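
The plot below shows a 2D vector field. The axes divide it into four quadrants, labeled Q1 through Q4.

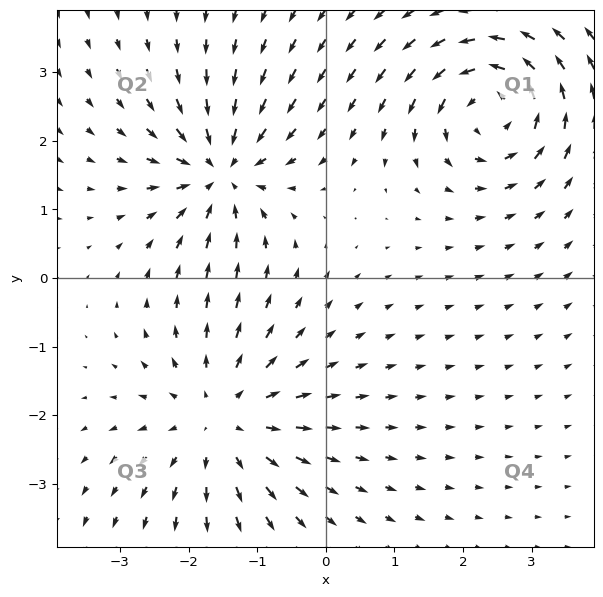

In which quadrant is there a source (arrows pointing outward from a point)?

Q3

The source sits at approximately (-1.5, -2.1), which lies in quadrant Q3. The divergence there is about +4, positive as expected for a source.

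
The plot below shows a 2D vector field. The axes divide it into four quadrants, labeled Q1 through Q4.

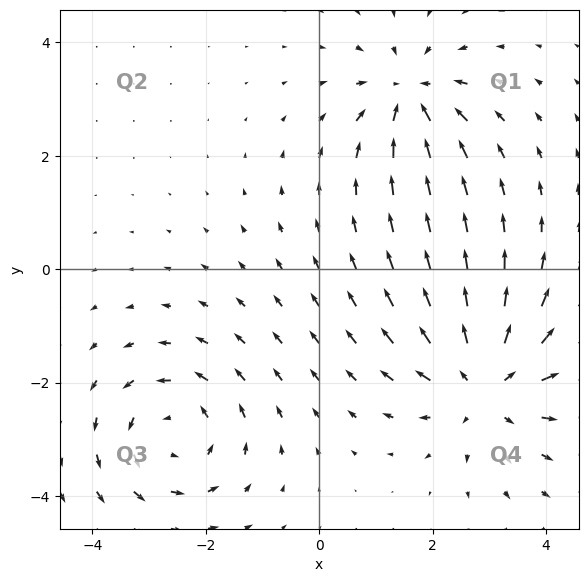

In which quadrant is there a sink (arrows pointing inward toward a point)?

Q1

The sink sits at approximately (1.6, 3.1), which lies in quadrant Q1. The divergence there is about -5, negative as expected for a sink.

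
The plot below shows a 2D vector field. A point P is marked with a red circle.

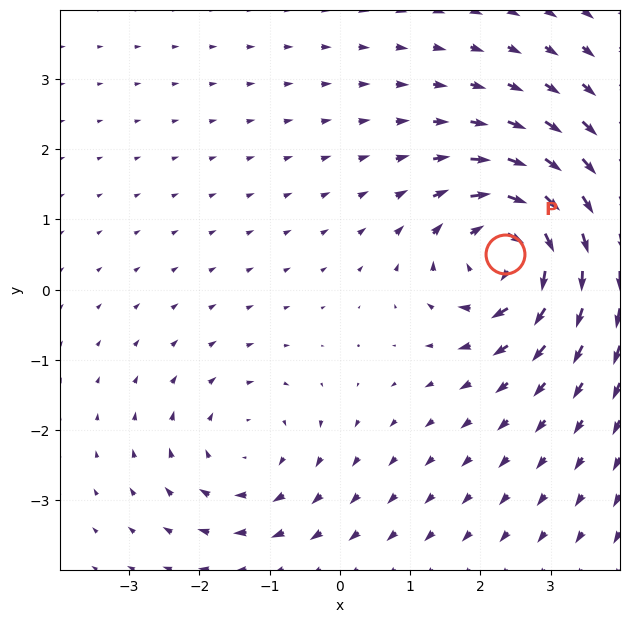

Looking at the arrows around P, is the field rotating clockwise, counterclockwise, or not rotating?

Near P at (2.4, 0.5) the arrows circulate clockwise. The curl (z-component) there is about -6; negative curl means clockwise rotation.

clockwise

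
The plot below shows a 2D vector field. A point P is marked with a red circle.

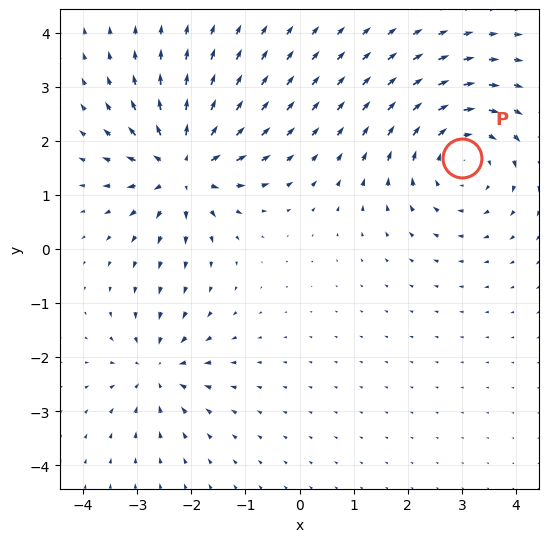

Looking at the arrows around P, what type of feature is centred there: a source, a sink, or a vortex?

At P (3.0, 1.7) the arrows circulate clockwise. Divergence ≈0, curl about -3 — near-zero divergence with nonzero curl is a vortex.

vortex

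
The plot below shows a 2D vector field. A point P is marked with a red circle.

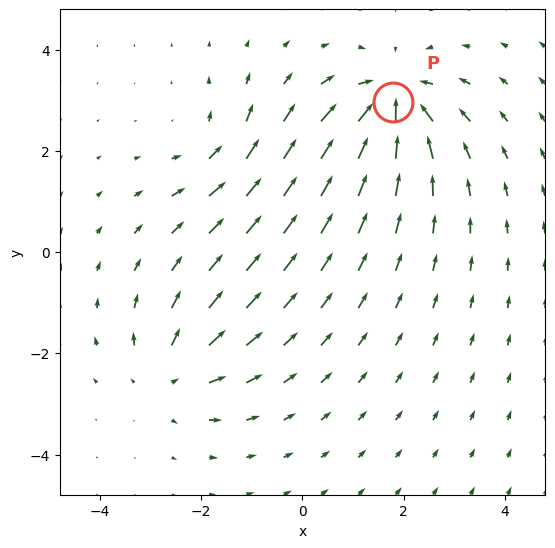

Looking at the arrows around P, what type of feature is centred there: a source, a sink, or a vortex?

sink

At P (1.8, 3.0) the arrows converge inward. Divergence about -5, curl ≈0 — negative divergence with near-zero curl is a sink.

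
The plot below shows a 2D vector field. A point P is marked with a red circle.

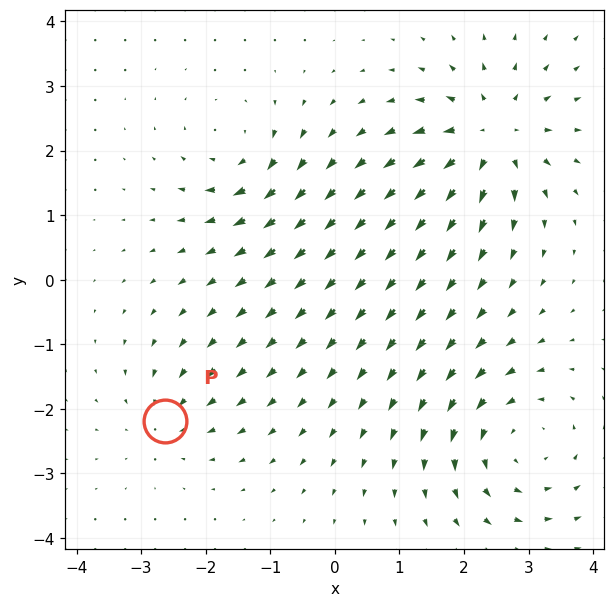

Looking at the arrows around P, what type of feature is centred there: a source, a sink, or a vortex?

sink

At P (-2.6, -2.2) the arrows converge inward. Divergence about -3, curl ≈0 — negative divergence with near-zero curl is a sink.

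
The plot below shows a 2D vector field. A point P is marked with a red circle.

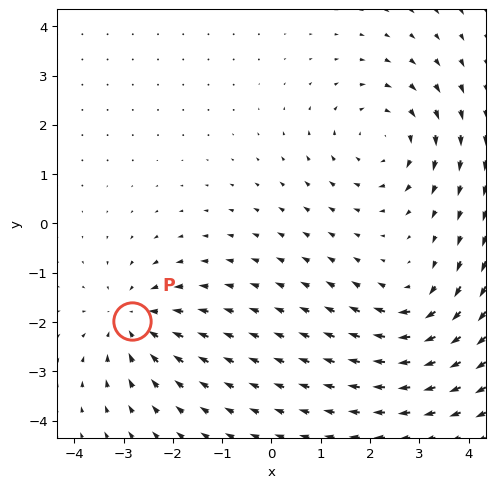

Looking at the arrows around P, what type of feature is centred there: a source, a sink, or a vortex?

At P (-2.8, -2.0) the arrows converge inward. Divergence about -4, curl ≈0 — negative divergence with near-zero curl is a sink.

sink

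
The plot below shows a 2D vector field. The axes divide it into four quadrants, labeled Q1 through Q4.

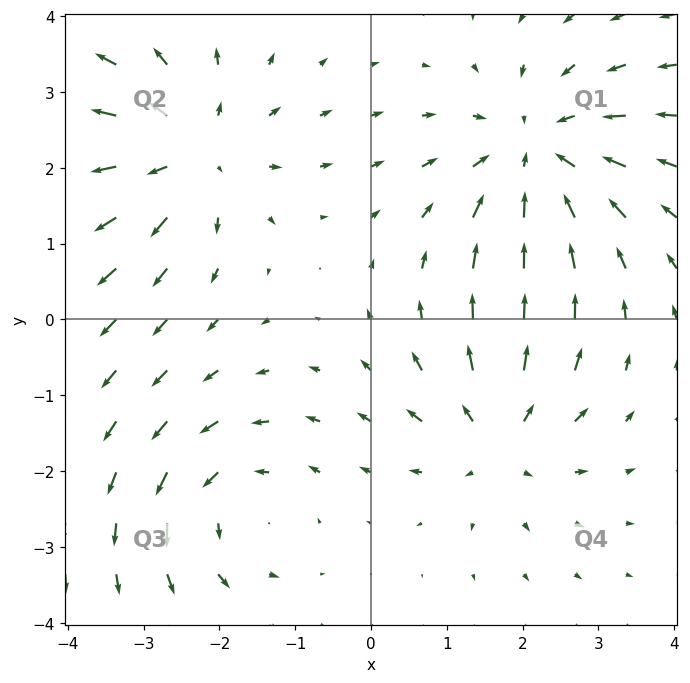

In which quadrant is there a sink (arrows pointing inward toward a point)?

Q1

The sink sits at approximately (2.2, 2.2), which lies in quadrant Q1. The divergence there is about -4, negative as expected for a sink.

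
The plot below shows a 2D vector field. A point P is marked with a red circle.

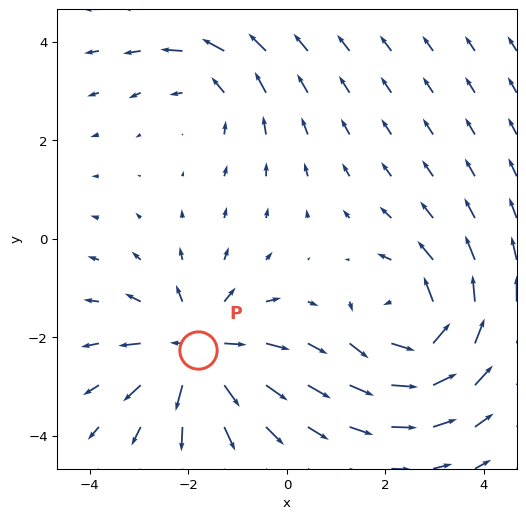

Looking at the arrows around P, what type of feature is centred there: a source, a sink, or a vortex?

source

At P (-1.8, -2.3) the arrows spread outward. Divergence about +5, curl ≈0 — positive divergence with near-zero curl is a source.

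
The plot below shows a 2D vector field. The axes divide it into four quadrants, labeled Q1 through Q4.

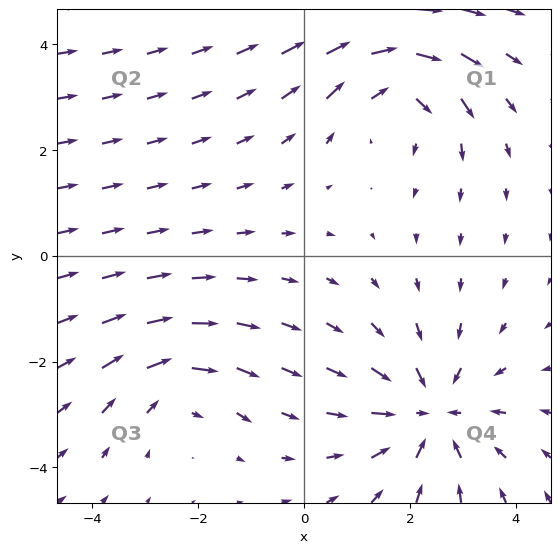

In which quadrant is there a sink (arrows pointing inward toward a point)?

The sink sits at approximately (2.4, -3.0), which lies in quadrant Q4. The divergence there is about -3, negative as expected for a sink.

Q4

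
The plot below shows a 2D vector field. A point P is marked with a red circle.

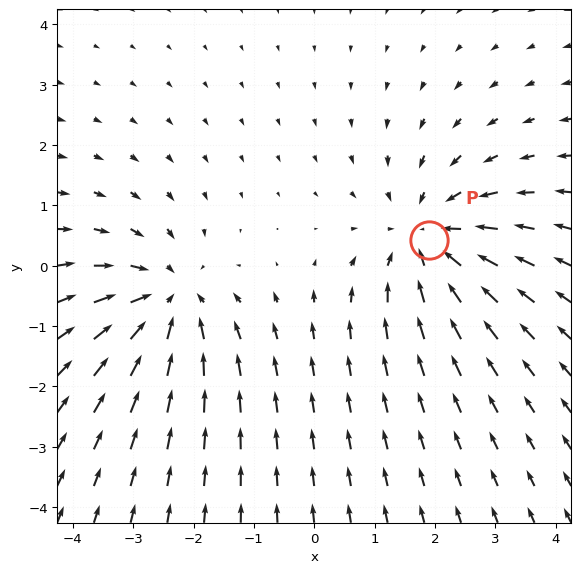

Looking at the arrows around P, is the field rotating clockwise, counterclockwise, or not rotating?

not rotating

Near P at (1.9, 0.4) the arrows show no circulation. The curl there is ≈0.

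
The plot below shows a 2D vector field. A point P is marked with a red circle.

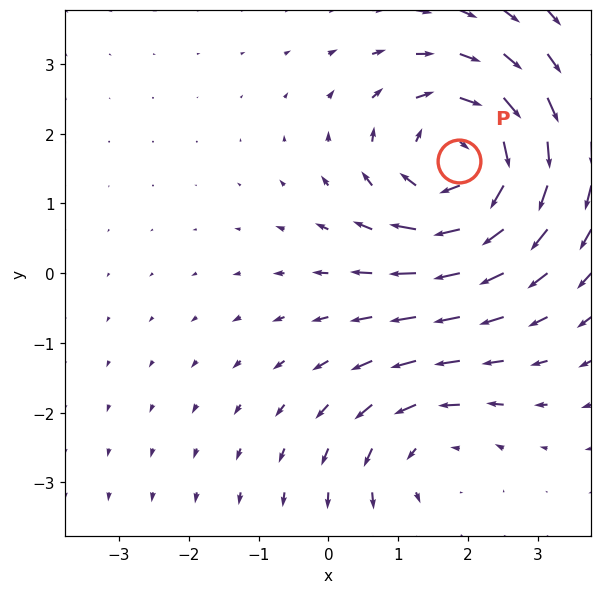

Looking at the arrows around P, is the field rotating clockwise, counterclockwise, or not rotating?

Near P at (1.9, 1.6) the arrows circulate clockwise. The curl (z-component) there is about -4; negative curl means clockwise rotation.

clockwise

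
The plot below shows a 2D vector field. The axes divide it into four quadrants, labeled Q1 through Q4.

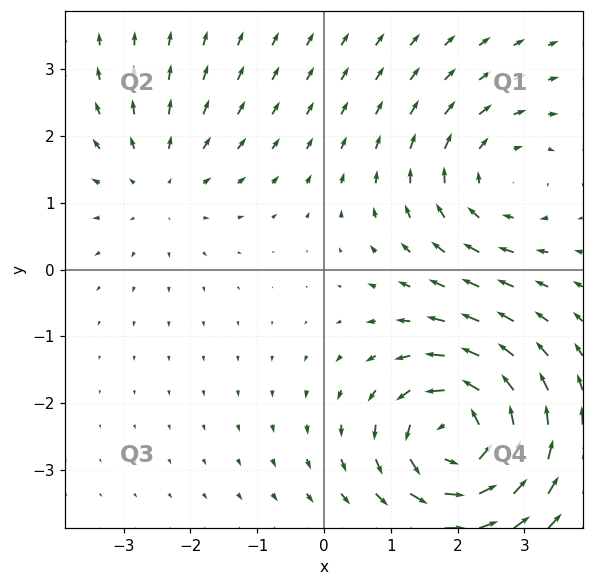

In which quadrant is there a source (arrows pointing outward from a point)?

The source sits at approximately (-2.5, 1.3), which lies in quadrant Q2. The divergence there is about +2, positive as expected for a source.

Q2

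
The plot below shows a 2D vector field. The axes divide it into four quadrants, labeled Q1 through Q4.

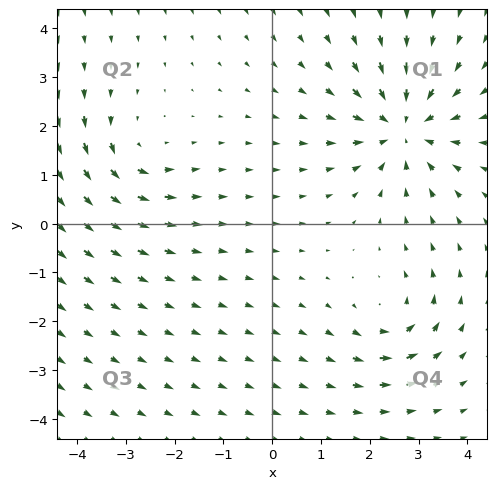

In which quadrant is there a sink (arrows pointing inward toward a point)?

The sink sits at approximately (2.7, 2.0), which lies in quadrant Q1. The divergence there is about -5, negative as expected for a sink.

Q1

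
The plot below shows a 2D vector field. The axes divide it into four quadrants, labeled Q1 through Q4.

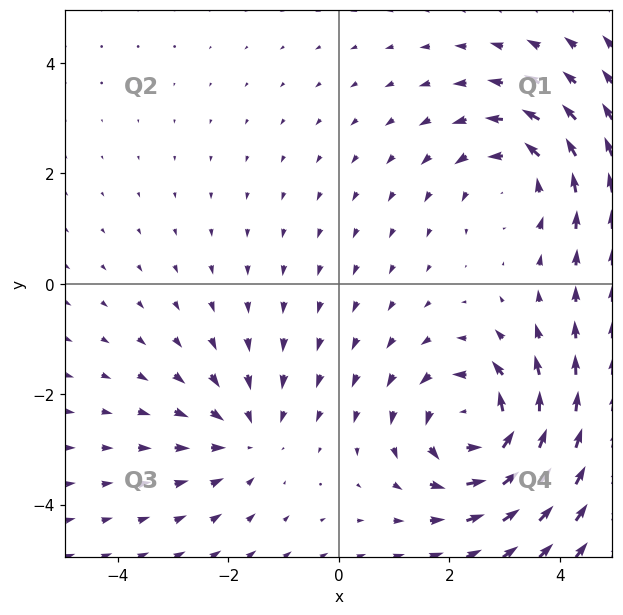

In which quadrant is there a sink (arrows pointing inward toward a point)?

The sink sits at approximately (-1.7, -2.8), which lies in quadrant Q3. The divergence there is about -2, negative as expected for a sink.

Q3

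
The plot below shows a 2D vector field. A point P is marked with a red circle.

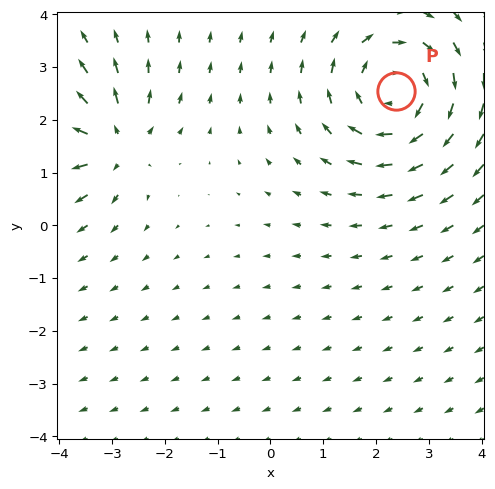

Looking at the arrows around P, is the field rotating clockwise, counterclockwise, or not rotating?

Near P at (2.4, 2.5) the arrows circulate clockwise. The curl (z-component) there is about -4; negative curl means clockwise rotation.

clockwise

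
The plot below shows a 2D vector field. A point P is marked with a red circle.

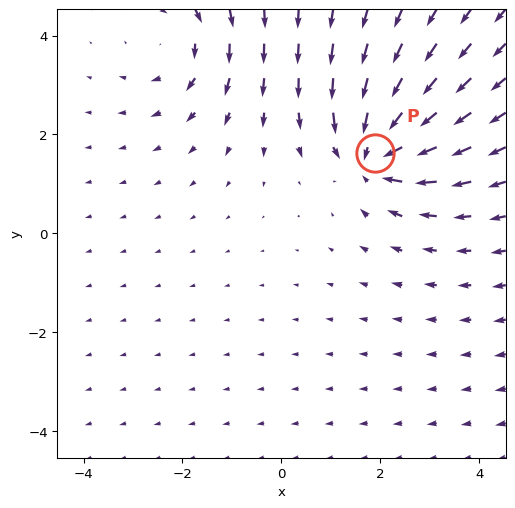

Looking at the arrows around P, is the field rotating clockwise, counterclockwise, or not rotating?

Near P at (1.9, 1.6) the arrows show no circulation. The curl there is ≈0.

not rotating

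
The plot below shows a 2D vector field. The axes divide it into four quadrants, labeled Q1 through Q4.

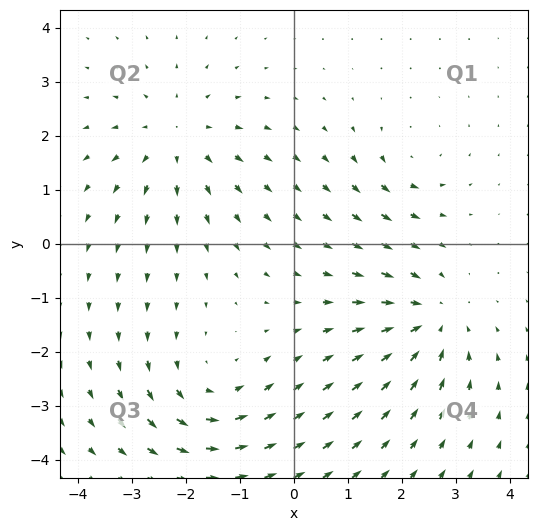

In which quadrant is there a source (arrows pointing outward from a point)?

Q2

The source sits at approximately (-2.2, 1.9), which lies in quadrant Q2. The divergence there is about +4, positive as expected for a source.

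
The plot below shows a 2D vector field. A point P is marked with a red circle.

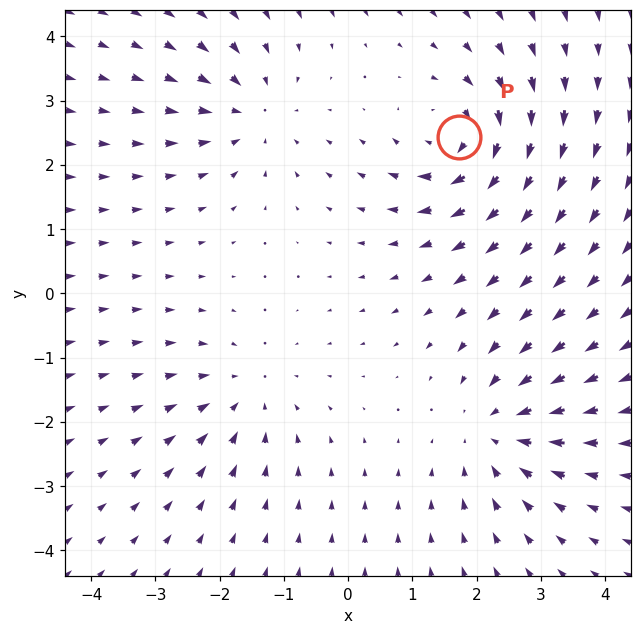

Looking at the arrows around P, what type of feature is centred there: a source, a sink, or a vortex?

At P (1.7, 2.4) the arrows circulate clockwise. Divergence ≈0, curl about -7 — near-zero divergence with nonzero curl is a vortex.

vortex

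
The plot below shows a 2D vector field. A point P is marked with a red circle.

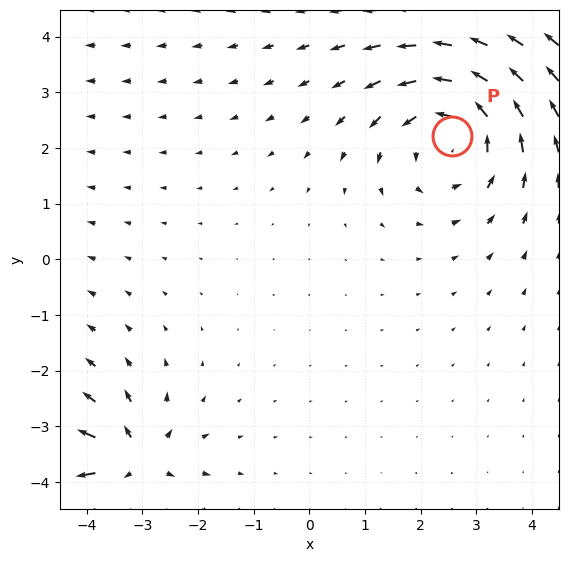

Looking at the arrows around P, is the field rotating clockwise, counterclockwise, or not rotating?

counterclockwise

Near P at (2.6, 2.2) the arrows circulate counterclockwise. The curl (z-component) there is about +4; positive curl means counterclockwise rotation.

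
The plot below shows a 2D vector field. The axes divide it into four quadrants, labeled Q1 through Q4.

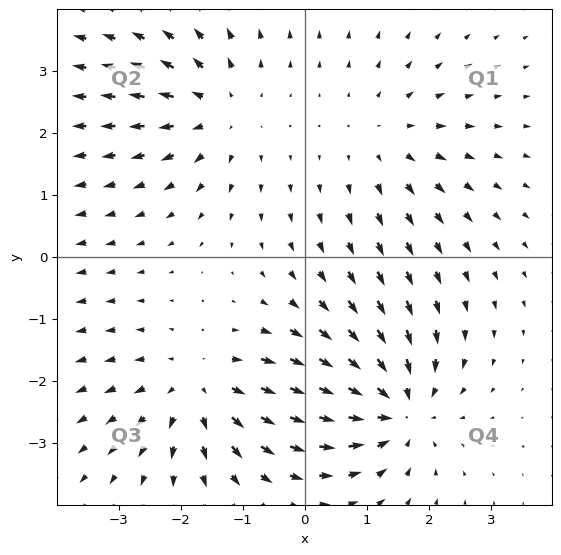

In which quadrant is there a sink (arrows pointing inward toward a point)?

The sink sits at approximately (1.5, -2.4), which lies in quadrant Q4. The divergence there is about -5, negative as expected for a sink.

Q4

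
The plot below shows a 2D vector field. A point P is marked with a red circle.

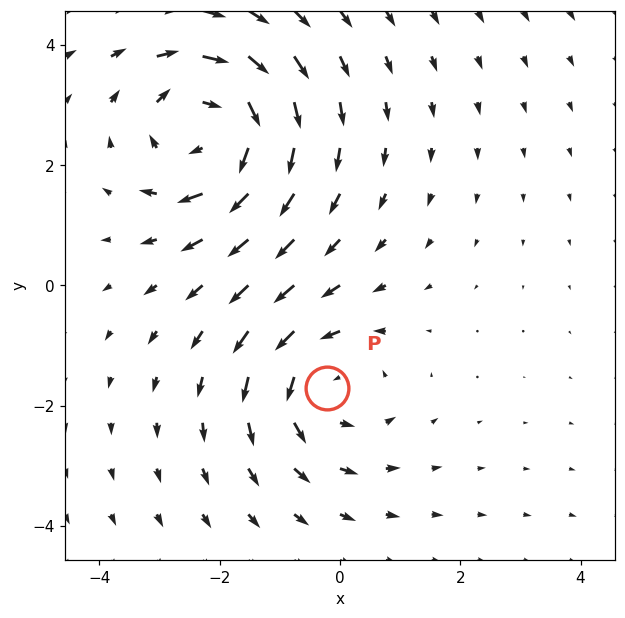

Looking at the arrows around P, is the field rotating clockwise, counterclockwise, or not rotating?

counterclockwise

Near P at (-0.2, -1.7) the arrows circulate counterclockwise. The curl (z-component) there is about +3; positive curl means counterclockwise rotation.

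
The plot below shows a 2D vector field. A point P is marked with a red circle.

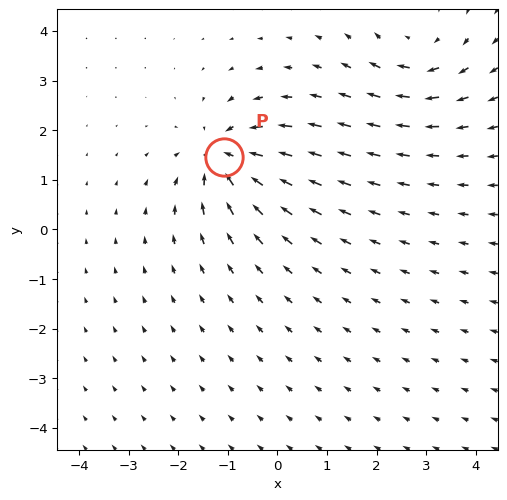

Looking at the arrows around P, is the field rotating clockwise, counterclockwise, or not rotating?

not rotating

Near P at (-1.1, 1.5) the arrows show no circulation. The curl there is ≈0.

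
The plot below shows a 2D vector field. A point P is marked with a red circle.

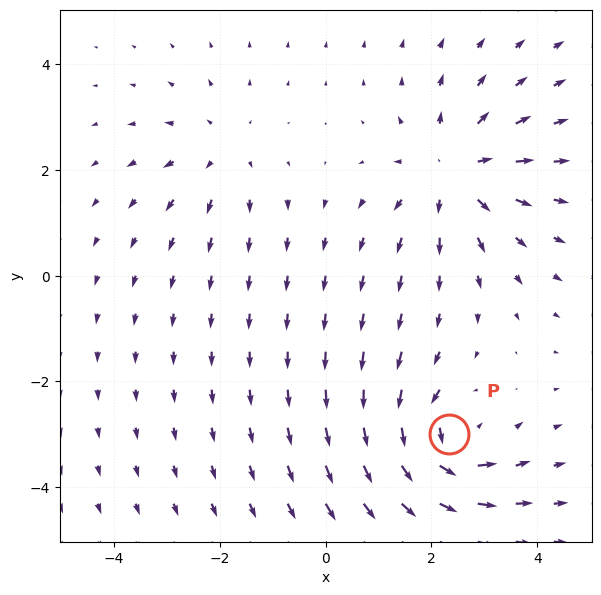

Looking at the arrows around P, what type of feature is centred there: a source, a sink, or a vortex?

At P (2.3, -3.0) the arrows circulate counterclockwise. Divergence ≈0, curl about +5 — near-zero divergence with nonzero curl is a vortex.

vortex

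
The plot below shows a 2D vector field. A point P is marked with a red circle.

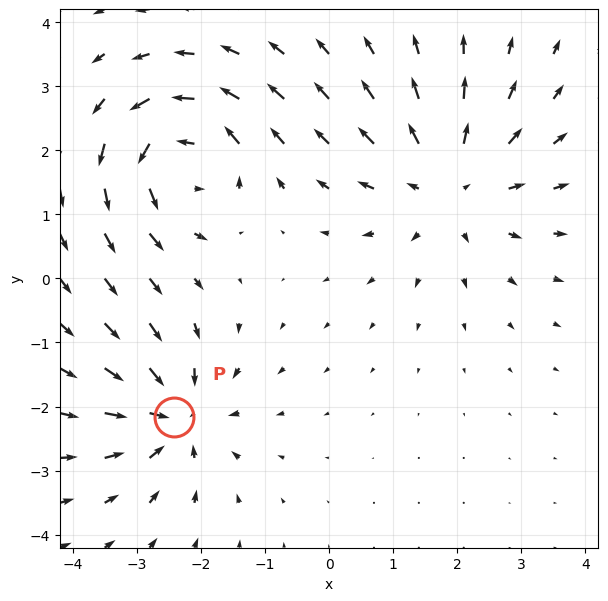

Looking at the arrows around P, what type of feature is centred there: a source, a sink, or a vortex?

sink

At P (-2.4, -2.2) the arrows converge inward. Divergence about -5, curl ≈0 — negative divergence with near-zero curl is a sink.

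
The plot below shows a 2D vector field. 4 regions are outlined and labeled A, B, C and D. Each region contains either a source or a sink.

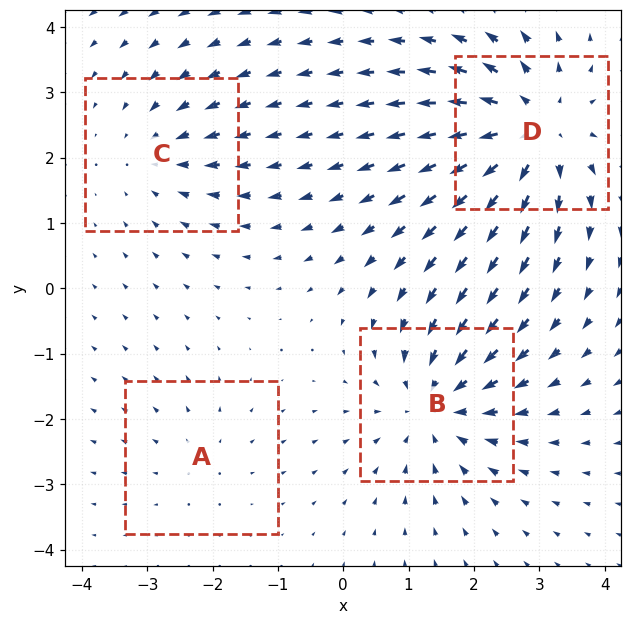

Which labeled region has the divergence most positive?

D

Divergence at each region's feature centre — A: about +2, B: about -5, C: about -3, D: about +6. Region D is most positive.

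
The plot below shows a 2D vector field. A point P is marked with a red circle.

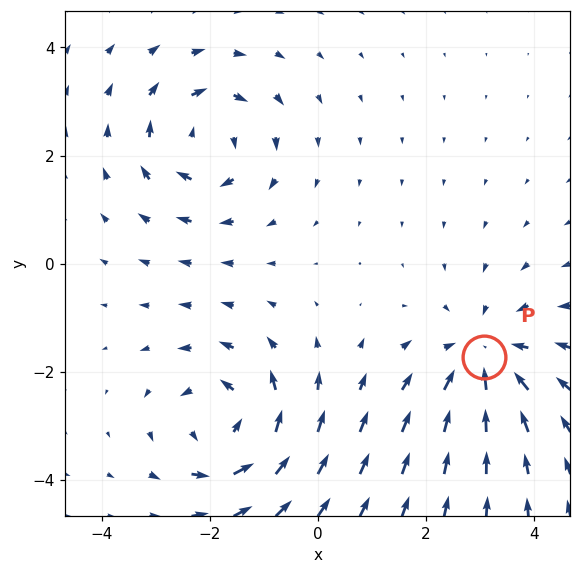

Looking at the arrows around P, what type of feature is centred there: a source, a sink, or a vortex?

At P (3.1, -1.7) the arrows converge inward. Divergence about -4, curl ≈0 — negative divergence with near-zero curl is a sink.

sink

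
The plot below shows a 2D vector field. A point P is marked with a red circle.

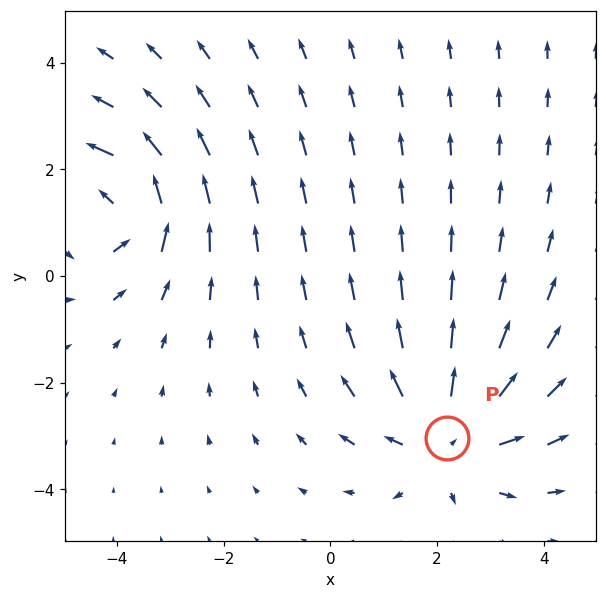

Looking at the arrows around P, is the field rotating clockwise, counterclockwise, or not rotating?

not rotating

Near P at (2.2, -3.0) the arrows show no circulation. The curl there is ≈0.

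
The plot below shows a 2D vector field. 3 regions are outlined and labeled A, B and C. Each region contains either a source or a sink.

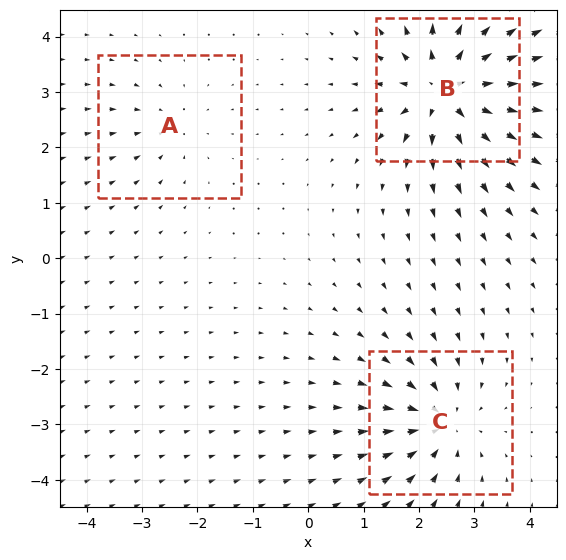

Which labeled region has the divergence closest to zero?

Divergence at each region's feature centre — A: about -2, B: about +6, C: about -4. Region A is closest to zero.

A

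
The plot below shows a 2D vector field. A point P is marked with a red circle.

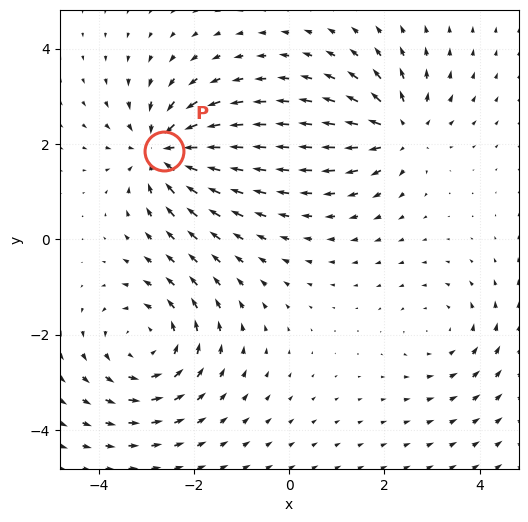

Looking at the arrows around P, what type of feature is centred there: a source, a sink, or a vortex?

At P (-2.6, 1.9) the arrows converge inward. Divergence about -6, curl ≈0 — negative divergence with near-zero curl is a sink.

sink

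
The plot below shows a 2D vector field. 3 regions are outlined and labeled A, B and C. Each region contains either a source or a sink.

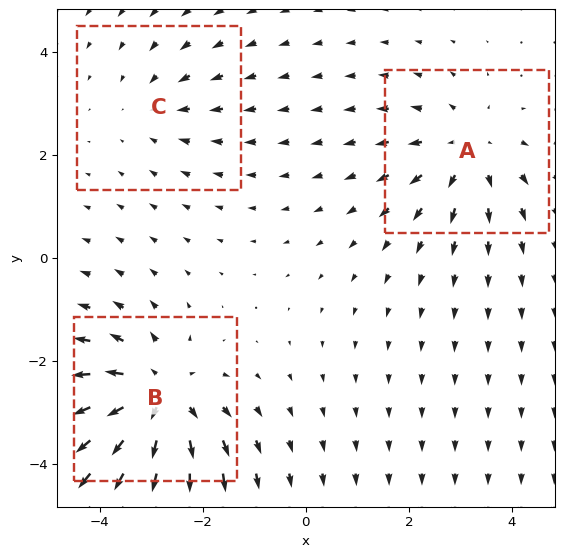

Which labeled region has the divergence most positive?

B

Divergence at each region's feature centre — A: about +3, B: about +4, C: about -2. Region B is most positive.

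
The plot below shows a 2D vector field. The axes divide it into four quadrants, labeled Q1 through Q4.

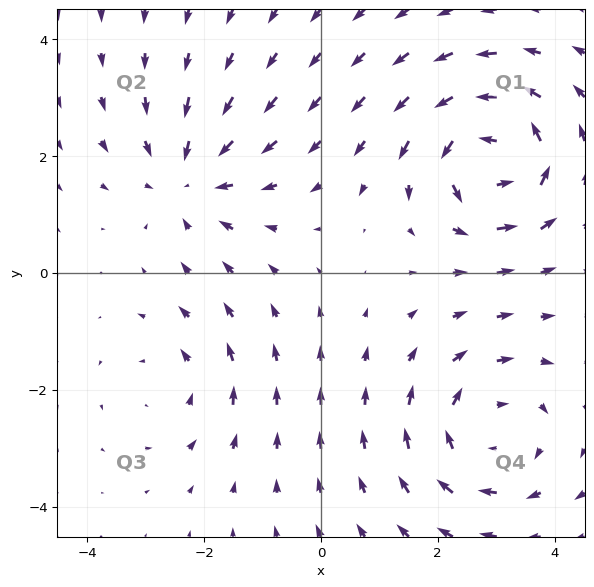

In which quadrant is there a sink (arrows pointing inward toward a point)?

Q2

The sink sits at approximately (-2.3, 1.6), which lies in quadrant Q2. The divergence there is about -3, negative as expected for a sink.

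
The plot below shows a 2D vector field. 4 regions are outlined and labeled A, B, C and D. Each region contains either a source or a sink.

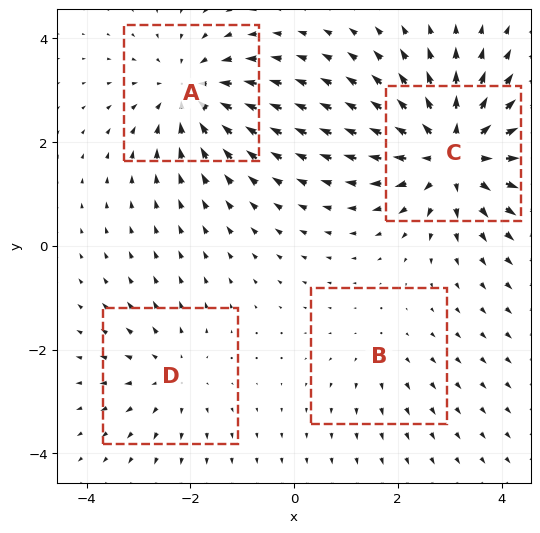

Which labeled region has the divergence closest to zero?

B

Divergence at each region's feature centre — A: about -4, B: about +2, C: about +6, D: about +3. Region B is closest to zero.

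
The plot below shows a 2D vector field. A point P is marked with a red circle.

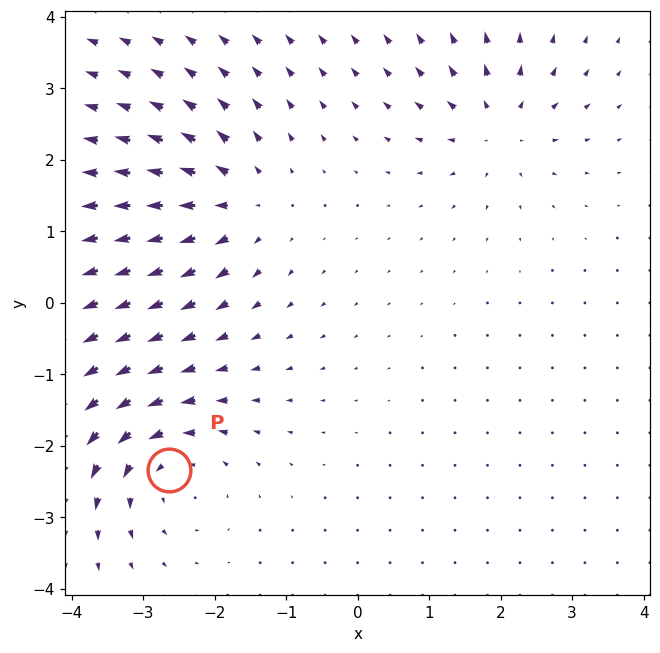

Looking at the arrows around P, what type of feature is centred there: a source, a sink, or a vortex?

At P (-2.6, -2.3) the arrows circulate counterclockwise. Divergence ≈0, curl about +5 — near-zero divergence with nonzero curl is a vortex.

vortex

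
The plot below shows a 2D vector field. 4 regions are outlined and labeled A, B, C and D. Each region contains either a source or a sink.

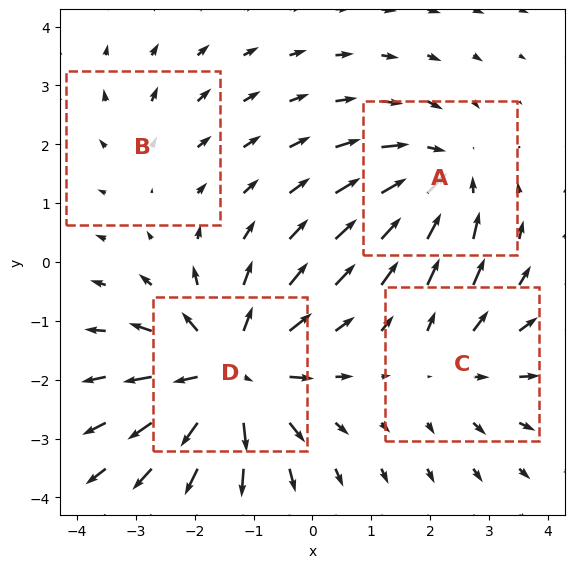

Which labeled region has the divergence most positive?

Divergence at each region's feature centre — A: about -4, B: about +2, C: about +3, D: about +6. Region D is most positive.

D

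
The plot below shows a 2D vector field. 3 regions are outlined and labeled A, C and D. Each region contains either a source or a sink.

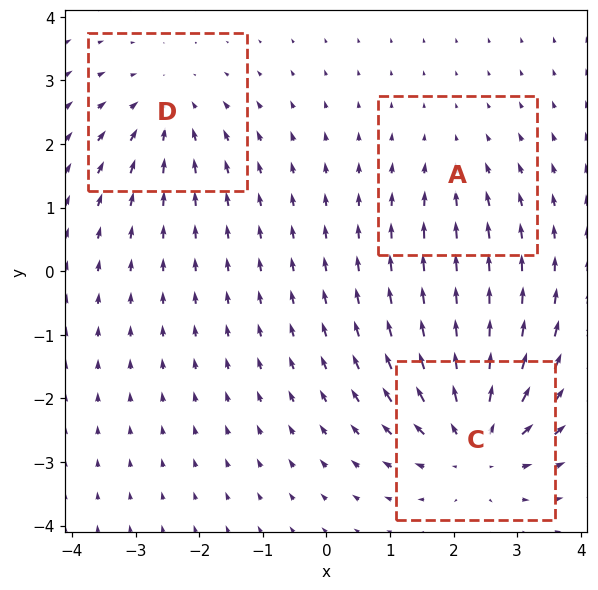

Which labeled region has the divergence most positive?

C

Divergence at each region's feature centre — A: about -2, C: about +5, D: about -3. Region C is most positive.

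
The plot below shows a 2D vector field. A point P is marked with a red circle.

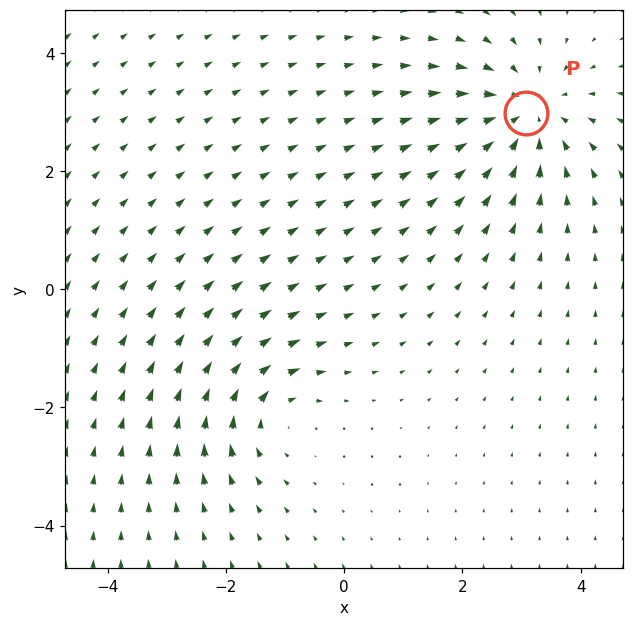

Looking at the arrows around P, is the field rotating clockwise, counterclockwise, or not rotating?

not rotating

Near P at (3.1, 3.0) the arrows show no circulation. The curl there is ≈0.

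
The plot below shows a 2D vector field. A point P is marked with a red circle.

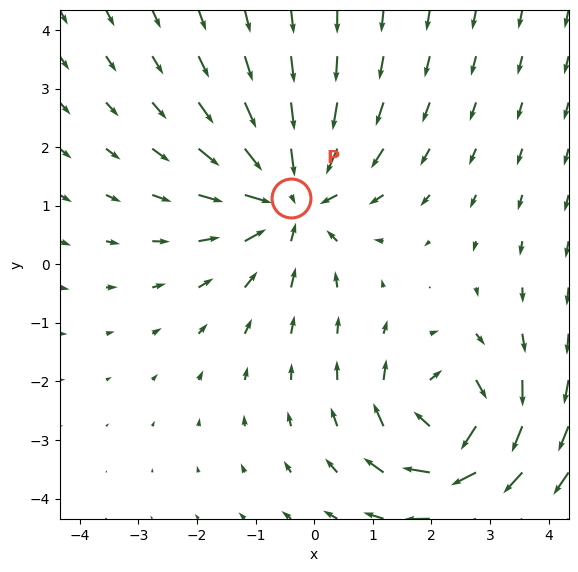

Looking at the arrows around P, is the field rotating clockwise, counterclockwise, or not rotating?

not rotating

Near P at (-0.4, 1.1) the arrows show no circulation. The curl there is ≈0.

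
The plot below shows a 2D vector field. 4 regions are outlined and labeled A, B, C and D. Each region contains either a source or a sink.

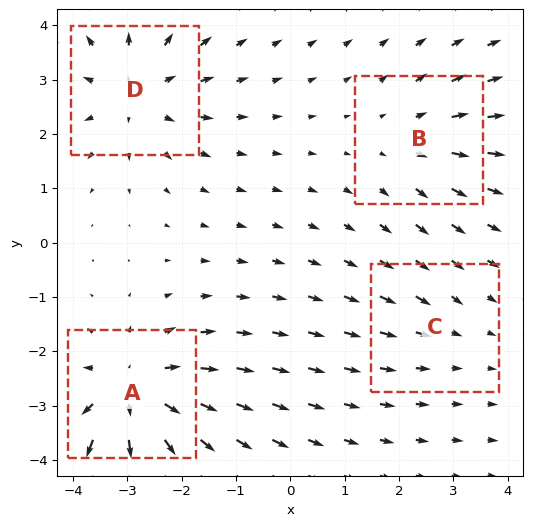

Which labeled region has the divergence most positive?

A

Divergence at each region's feature centre — A: about +6, B: about +3, C: about -2, D: about +4. Region A is most positive.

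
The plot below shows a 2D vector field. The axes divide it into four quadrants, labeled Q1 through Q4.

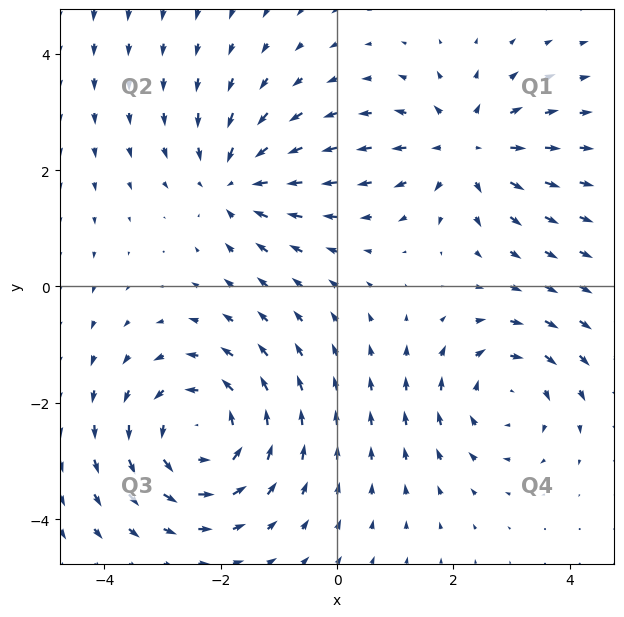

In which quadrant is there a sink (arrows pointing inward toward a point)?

Q2

The sink sits at approximately (-1.8, 1.8), which lies in quadrant Q2. The divergence there is about -3, negative as expected for a sink.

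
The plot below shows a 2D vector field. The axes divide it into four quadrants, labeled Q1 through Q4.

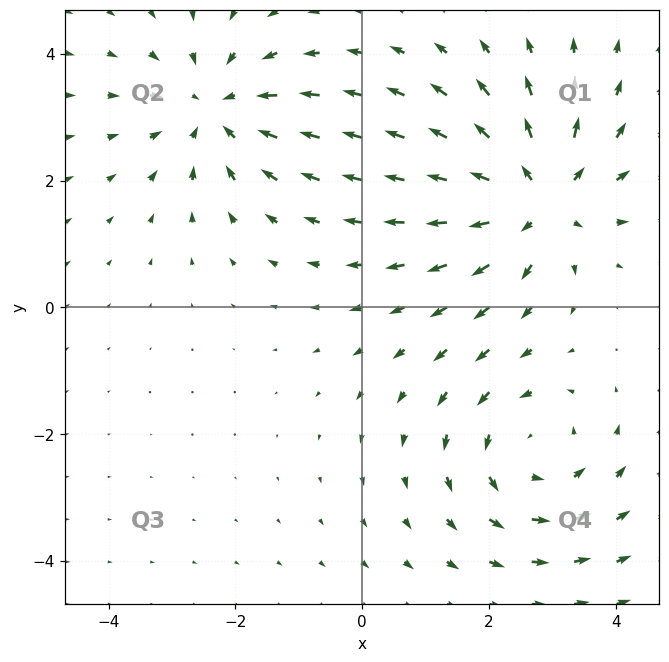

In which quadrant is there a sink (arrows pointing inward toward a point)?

Q2

The sink sits at approximately (-2.3, 3.1), which lies in quadrant Q2. The divergence there is about -3, negative as expected for a sink.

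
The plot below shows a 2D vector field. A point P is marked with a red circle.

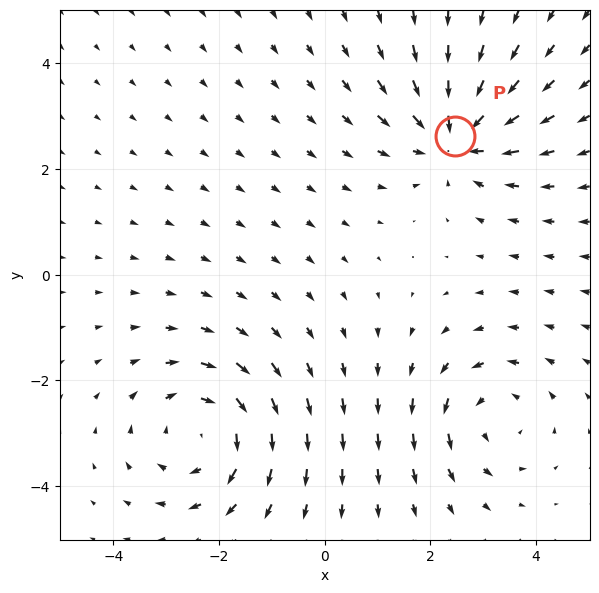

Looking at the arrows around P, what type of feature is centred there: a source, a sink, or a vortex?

sink

At P (2.5, 2.6) the arrows converge inward. Divergence about -5, curl ≈0 — negative divergence with near-zero curl is a sink.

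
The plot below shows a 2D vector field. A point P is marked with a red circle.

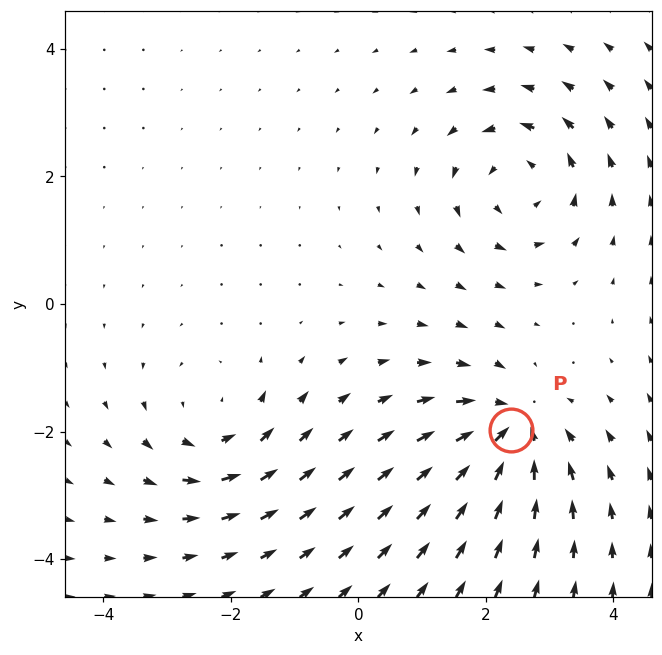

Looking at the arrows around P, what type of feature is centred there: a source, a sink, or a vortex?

At P (2.4, -2.0) the arrows converge inward. Divergence about -4, curl ≈0 — negative divergence with near-zero curl is a sink.

sink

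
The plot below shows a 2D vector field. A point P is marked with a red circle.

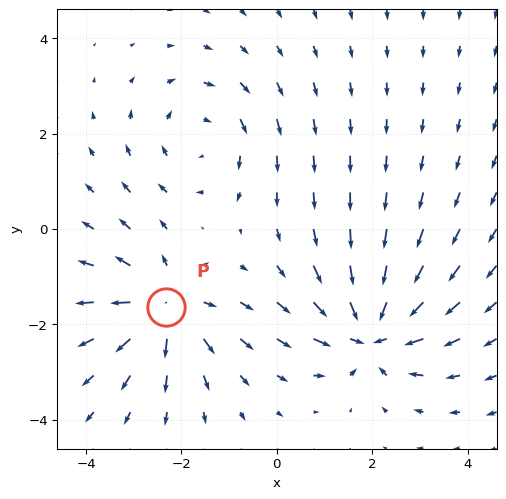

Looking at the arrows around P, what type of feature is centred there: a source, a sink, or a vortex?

source

At P (-2.3, -1.6) the arrows spread outward. Divergence about +3, curl ≈0 — positive divergence with near-zero curl is a source.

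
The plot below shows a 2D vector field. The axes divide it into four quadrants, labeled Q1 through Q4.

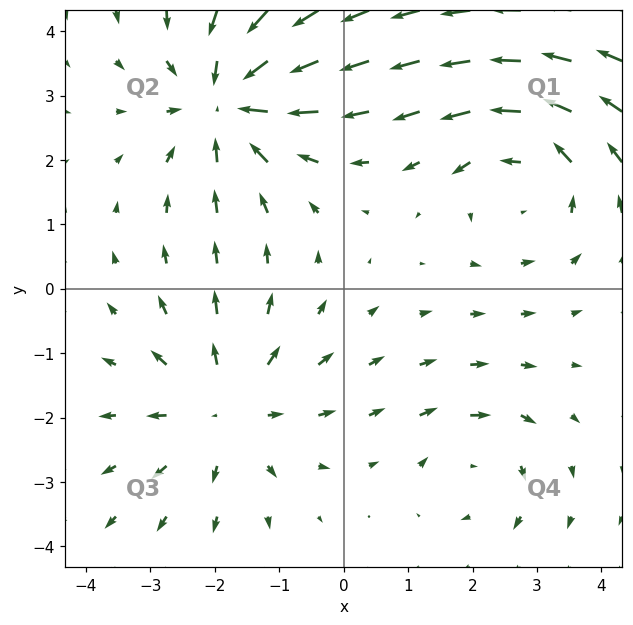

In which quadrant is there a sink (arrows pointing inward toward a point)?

The sink sits at approximately (-1.8, 2.9), which lies in quadrant Q2. The divergence there is about -5, negative as expected for a sink.

Q2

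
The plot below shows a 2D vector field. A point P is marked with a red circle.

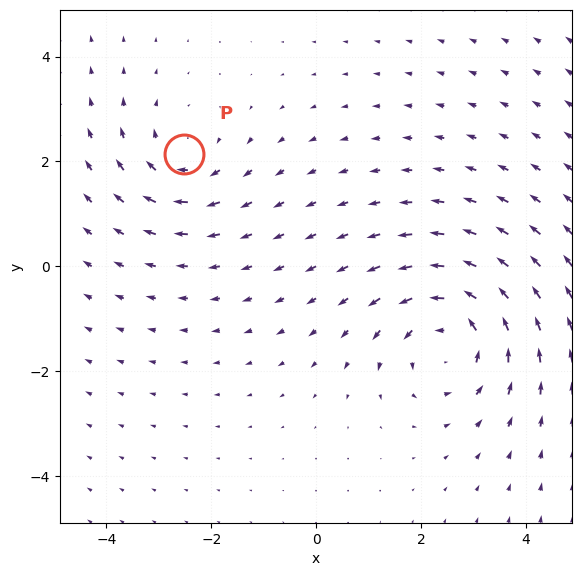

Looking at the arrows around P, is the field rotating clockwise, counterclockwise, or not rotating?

Near P at (-2.5, 2.1) the arrows circulate clockwise. The curl (z-component) there is about -3; negative curl means clockwise rotation.

clockwise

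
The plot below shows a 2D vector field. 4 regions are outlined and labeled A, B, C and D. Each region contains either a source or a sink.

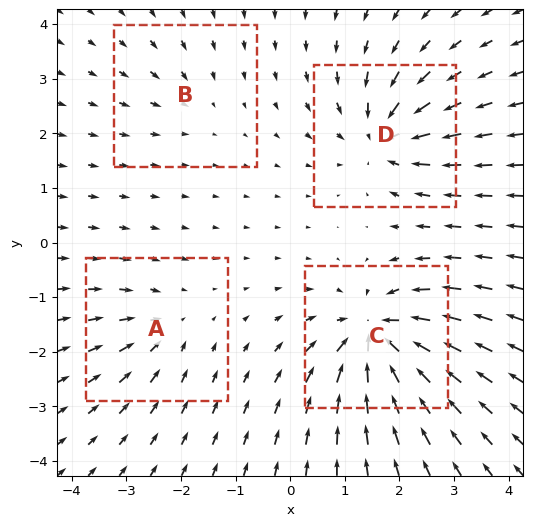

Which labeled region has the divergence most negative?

Divergence at each region's feature centre — A: about -4, B: about -2, C: about -9, D: about -7. Region C is most negative.

C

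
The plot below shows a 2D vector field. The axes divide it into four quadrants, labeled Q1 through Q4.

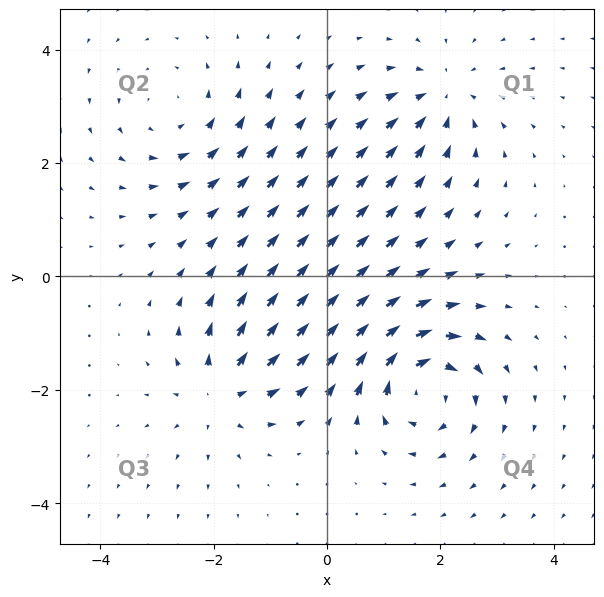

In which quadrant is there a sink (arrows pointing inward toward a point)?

The sink sits at approximately (2.0, 3.2), which lies in quadrant Q1. The divergence there is about -4, negative as expected for a sink.

Q1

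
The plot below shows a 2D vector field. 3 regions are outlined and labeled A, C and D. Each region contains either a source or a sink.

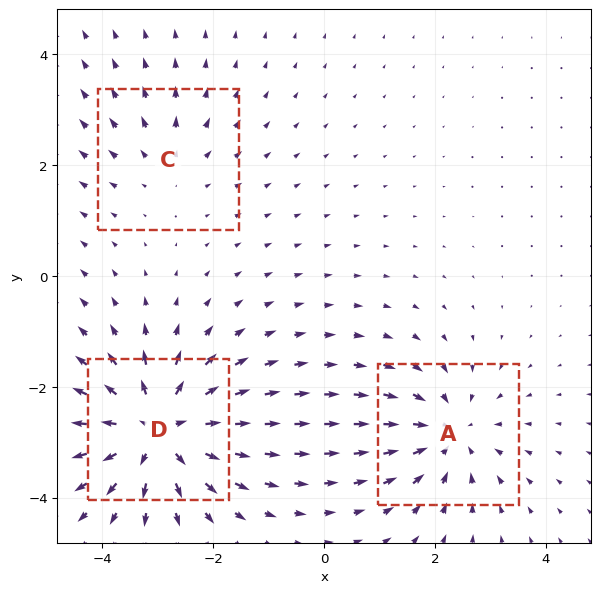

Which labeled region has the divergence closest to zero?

Divergence at each region's feature centre — A: about -4, C: about +2, D: about +5. Region C is closest to zero.

C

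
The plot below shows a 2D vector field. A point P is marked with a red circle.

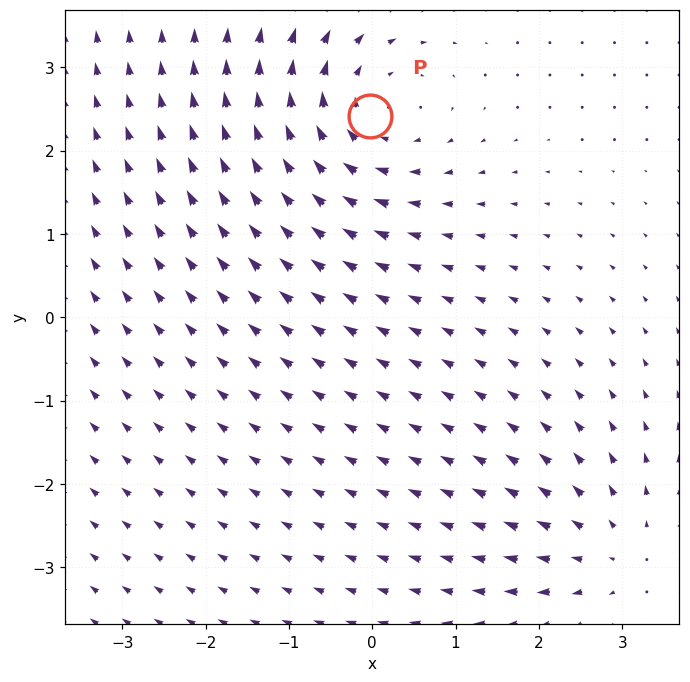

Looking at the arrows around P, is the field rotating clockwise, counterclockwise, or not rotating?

clockwise

Near P at (-0.0, 2.4) the arrows circulate clockwise. The curl (z-component) there is about -4; negative curl means clockwise rotation.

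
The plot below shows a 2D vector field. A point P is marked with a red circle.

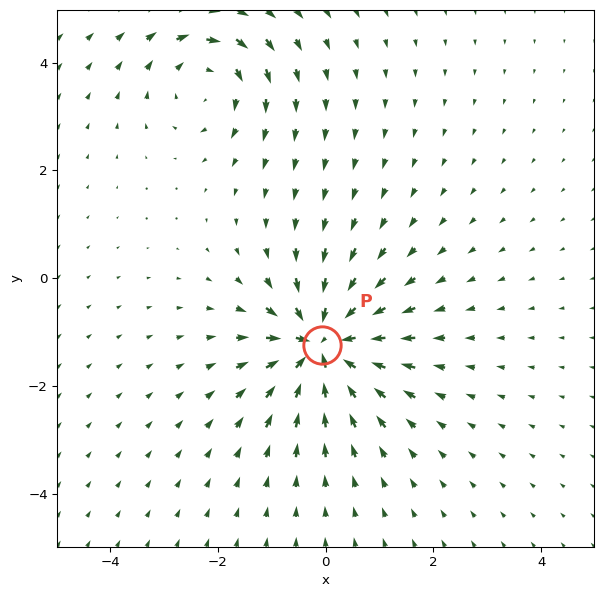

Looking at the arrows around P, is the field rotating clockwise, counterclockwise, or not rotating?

not rotating

Near P at (-0.1, -1.2) the arrows show no circulation. The curl there is ≈0.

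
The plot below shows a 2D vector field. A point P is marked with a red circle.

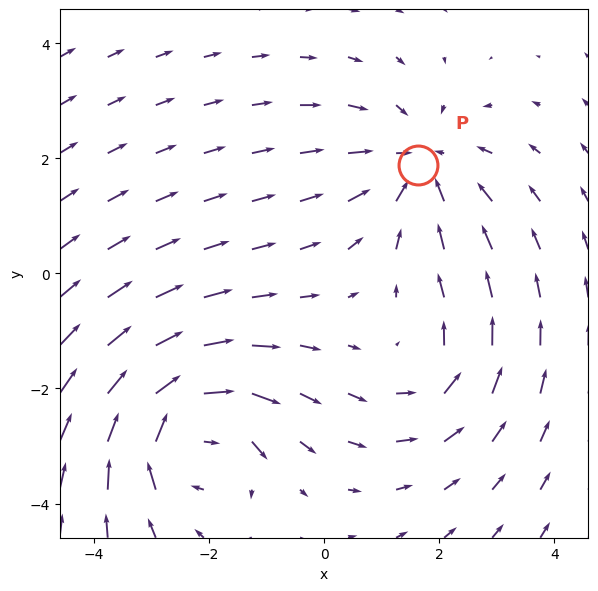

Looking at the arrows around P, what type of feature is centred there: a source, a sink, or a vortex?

At P (1.6, 1.9) the arrows converge inward. Divergence about -3, curl ≈0 — negative divergence with near-zero curl is a sink.

sink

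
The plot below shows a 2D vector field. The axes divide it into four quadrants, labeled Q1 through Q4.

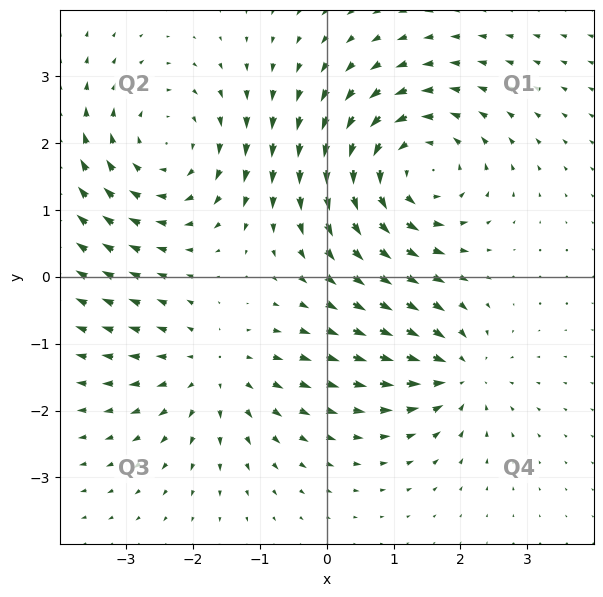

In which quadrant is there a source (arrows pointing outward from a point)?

The source sits at approximately (-1.7, -1.4), which lies in quadrant Q3. The divergence there is about +3, positive as expected for a source.

Q3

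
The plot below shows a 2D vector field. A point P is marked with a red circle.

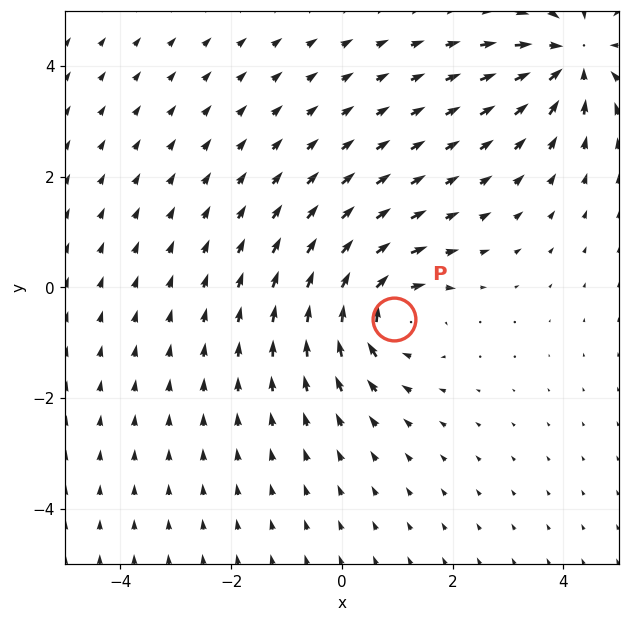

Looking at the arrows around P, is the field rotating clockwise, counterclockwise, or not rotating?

Near P at (0.9, -0.6) the arrows circulate clockwise. The curl (z-component) there is about -5; negative curl means clockwise rotation.

clockwise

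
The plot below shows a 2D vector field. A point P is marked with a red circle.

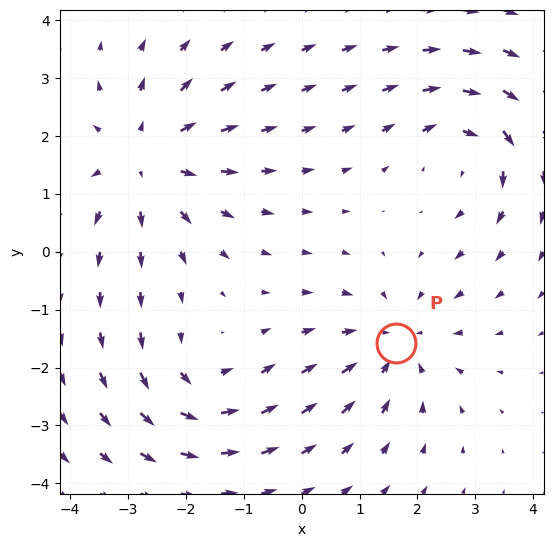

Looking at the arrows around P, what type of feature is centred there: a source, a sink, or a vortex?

At P (1.6, -1.6) the arrows converge inward. Divergence about -3, curl ≈0 — negative divergence with near-zero curl is a sink.

sink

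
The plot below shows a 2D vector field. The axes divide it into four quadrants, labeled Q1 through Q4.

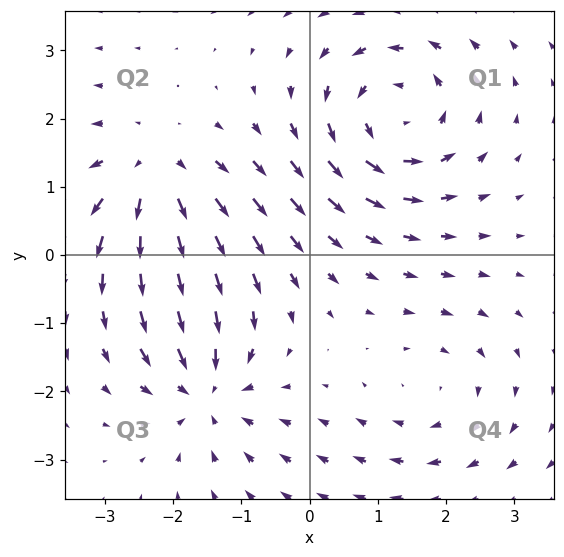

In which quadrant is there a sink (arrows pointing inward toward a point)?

Q3

The sink sits at approximately (-1.5, -2.0), which lies in quadrant Q3. The divergence there is about -5, negative as expected for a sink.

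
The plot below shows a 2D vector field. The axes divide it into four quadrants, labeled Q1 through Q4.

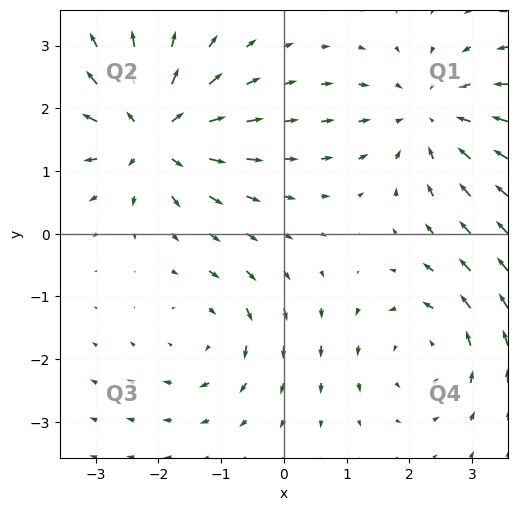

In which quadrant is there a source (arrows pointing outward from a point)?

Q2

The source sits at approximately (-2.1, 1.6), which lies in quadrant Q2. The divergence there is about +7, positive as expected for a source.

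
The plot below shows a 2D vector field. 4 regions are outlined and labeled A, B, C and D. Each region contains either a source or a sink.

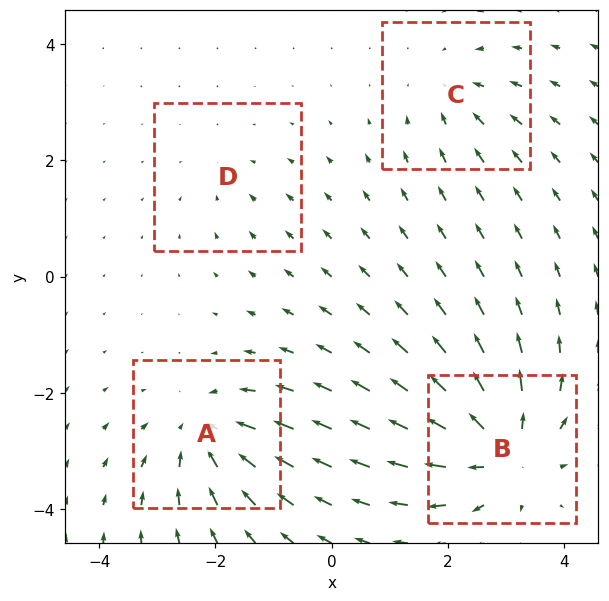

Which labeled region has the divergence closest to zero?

D

Divergence at each region's feature centre — A: about -5, B: about +7, C: about -3, D: about -2. Region D is closest to zero.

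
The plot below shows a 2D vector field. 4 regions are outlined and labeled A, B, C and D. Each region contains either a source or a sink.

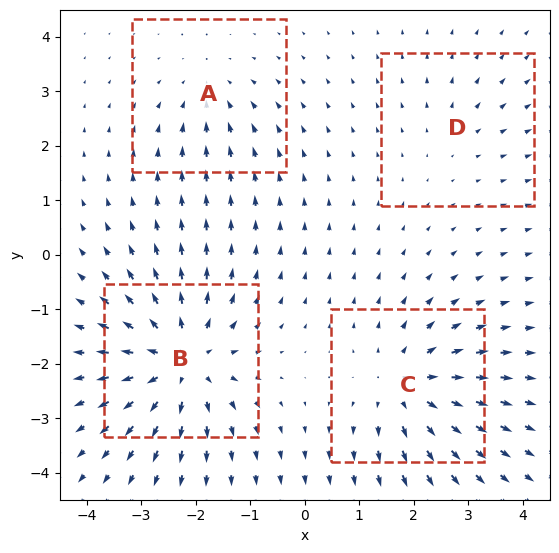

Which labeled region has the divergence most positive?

Divergence at each region's feature centre — A: about -3, B: about +7, C: about +5, D: about +2. Region B is most positive.

B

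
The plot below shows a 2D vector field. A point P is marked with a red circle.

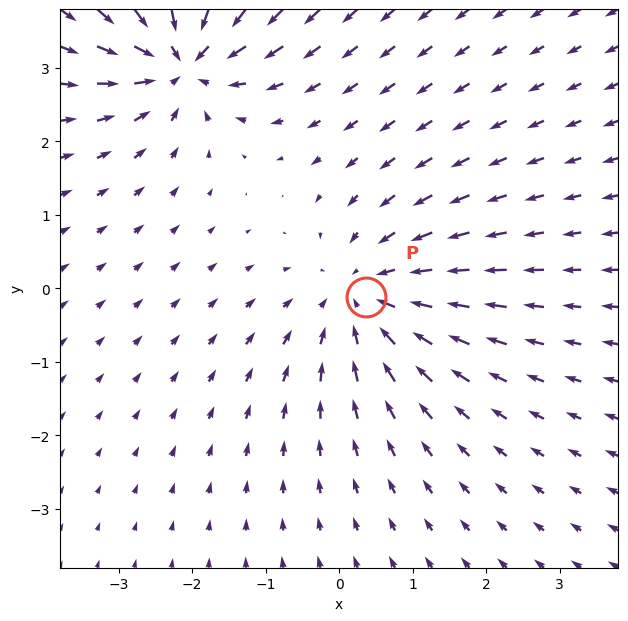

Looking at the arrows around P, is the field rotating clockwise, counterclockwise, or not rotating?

Near P at (0.4, -0.1) the arrows show no circulation. The curl there is ≈0.

not rotating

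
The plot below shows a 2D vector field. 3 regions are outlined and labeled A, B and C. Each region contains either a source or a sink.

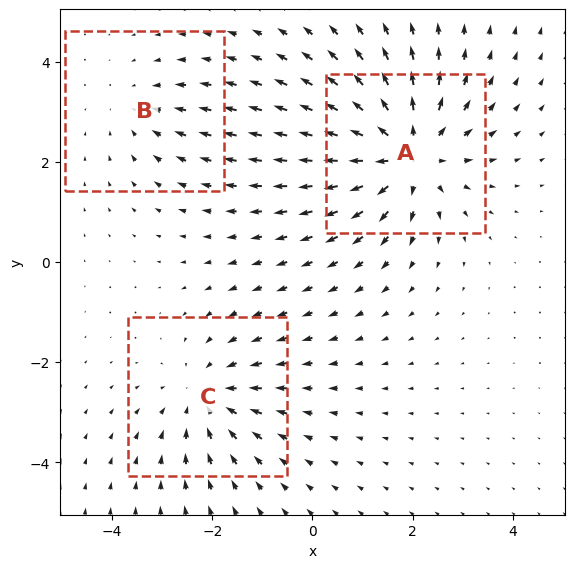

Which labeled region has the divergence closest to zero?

Divergence at each region's feature centre — A: about +5, B: about -2, C: about -3. Region B is closest to zero.

B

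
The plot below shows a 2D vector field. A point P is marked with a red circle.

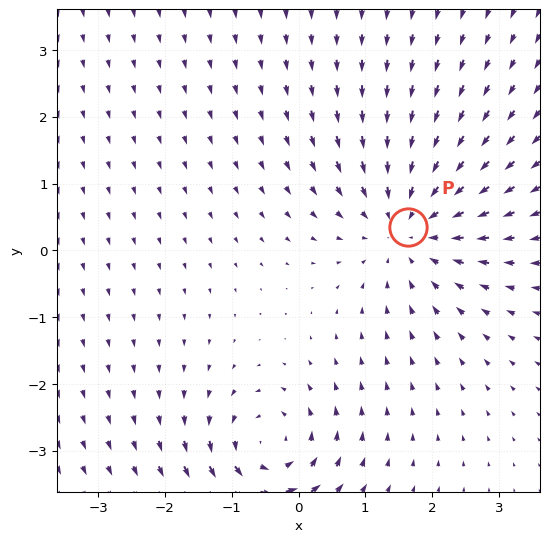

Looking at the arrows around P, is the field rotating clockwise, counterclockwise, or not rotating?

not rotating

Near P at (1.6, 0.3) the arrows show no circulation. The curl there is ≈0.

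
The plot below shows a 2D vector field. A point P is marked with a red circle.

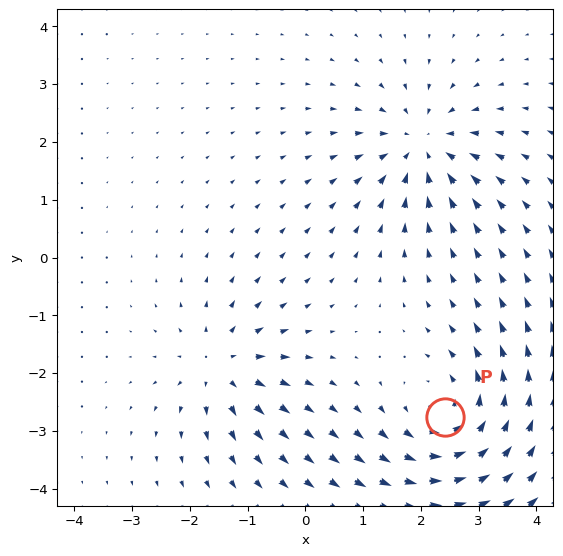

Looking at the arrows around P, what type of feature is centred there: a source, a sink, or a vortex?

vortex

At P (2.4, -2.8) the arrows circulate counterclockwise. Divergence ≈0, curl about +4 — near-zero divergence with nonzero curl is a vortex.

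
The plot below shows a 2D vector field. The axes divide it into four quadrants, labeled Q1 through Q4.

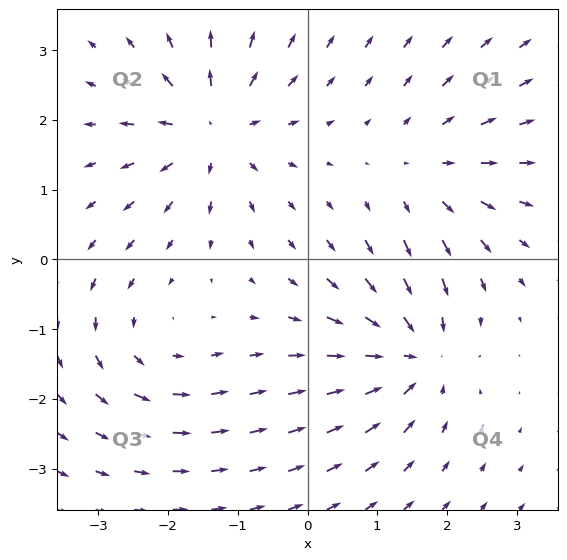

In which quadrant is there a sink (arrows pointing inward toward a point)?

The sink sits at approximately (1.5, -1.4), which lies in quadrant Q4. The divergence there is about -6, negative as expected for a sink.

Q4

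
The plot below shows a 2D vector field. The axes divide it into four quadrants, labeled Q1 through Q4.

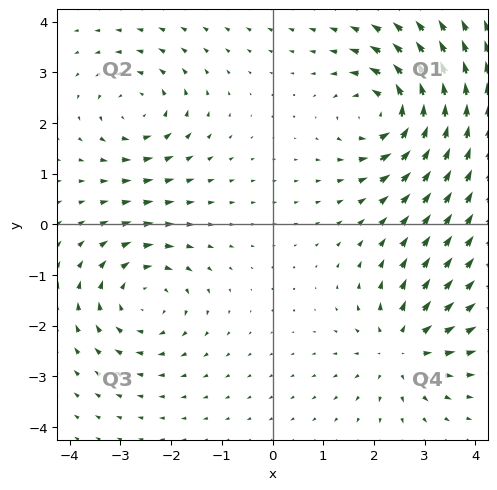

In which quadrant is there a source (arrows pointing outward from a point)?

Q4

The source sits at approximately (2.5, -2.4), which lies in quadrant Q4. The divergence there is about +4, positive as expected for a source.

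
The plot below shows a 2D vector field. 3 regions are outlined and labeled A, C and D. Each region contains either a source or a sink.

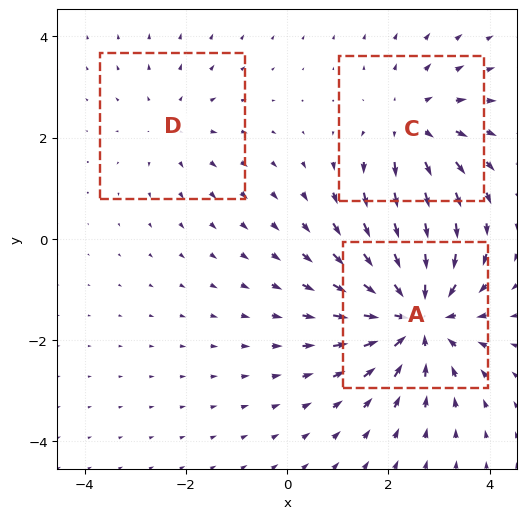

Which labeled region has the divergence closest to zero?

Divergence at each region's feature centre — A: about -4, C: about +3, D: about +2. Region D is closest to zero.

D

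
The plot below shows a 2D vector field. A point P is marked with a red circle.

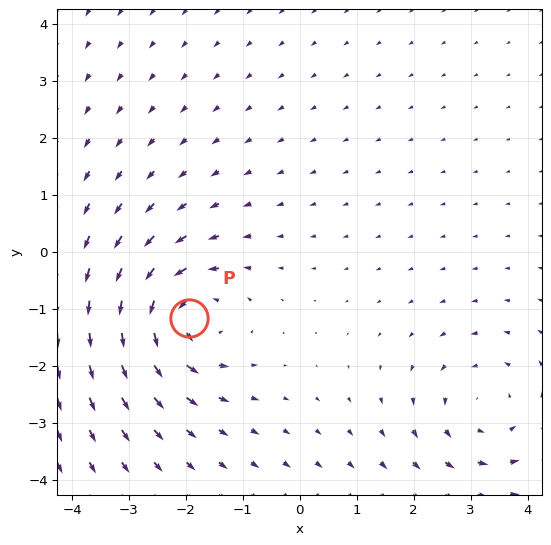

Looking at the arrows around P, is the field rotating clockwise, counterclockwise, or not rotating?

counterclockwise

Near P at (-2.0, -1.2) the arrows circulate counterclockwise. The curl (z-component) there is about +5; positive curl means counterclockwise rotation.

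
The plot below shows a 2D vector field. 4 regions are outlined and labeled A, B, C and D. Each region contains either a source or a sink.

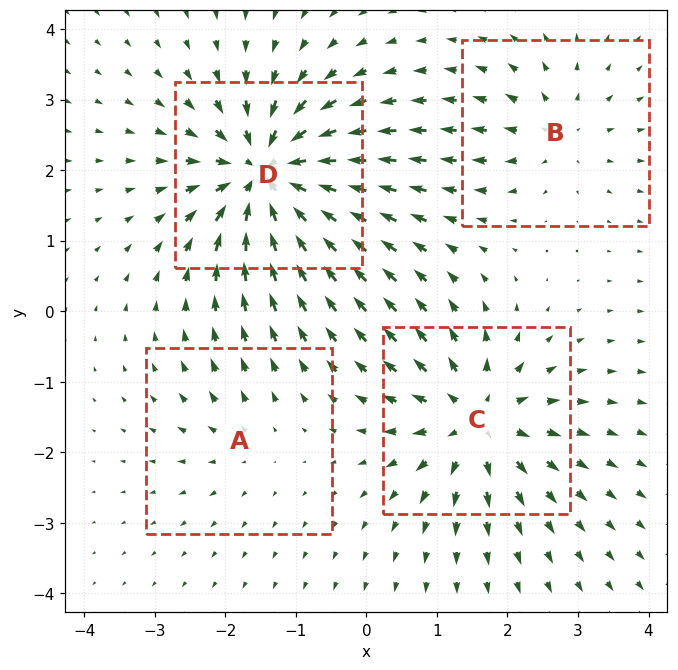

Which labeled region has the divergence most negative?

D

Divergence at each region's feature centre — A: about +3, B: about +4, C: about +7, D: about -9. Region D is most negative.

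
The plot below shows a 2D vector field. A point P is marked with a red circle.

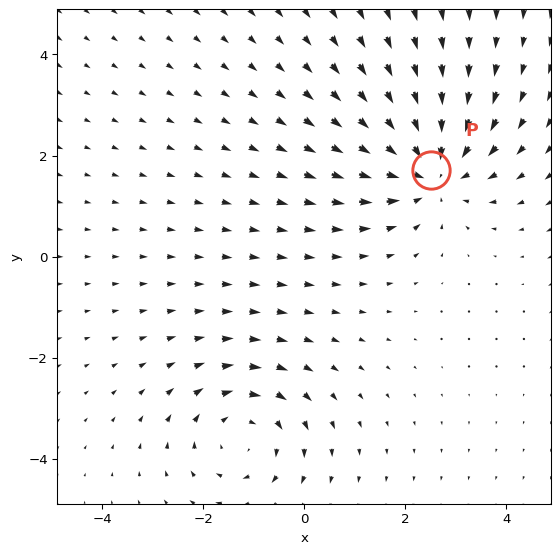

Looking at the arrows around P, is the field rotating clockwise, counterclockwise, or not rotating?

not rotating

Near P at (2.5, 1.7) the arrows show no circulation. The curl there is ≈0.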